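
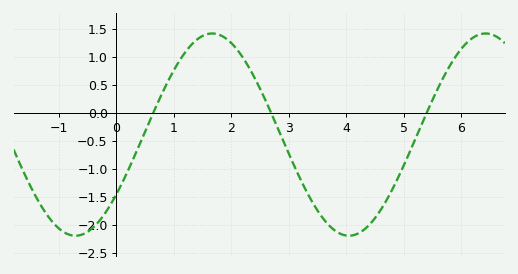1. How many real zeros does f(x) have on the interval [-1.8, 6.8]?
3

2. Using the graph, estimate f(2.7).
0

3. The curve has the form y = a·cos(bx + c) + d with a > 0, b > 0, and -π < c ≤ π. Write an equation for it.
y = 1.81cos(1.3x - 2.2) - 0.39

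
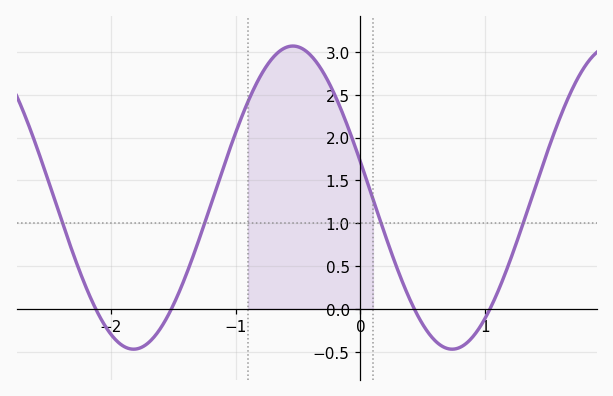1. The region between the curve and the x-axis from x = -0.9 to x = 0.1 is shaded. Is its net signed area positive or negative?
positive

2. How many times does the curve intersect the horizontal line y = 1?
4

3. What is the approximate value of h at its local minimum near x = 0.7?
-0.47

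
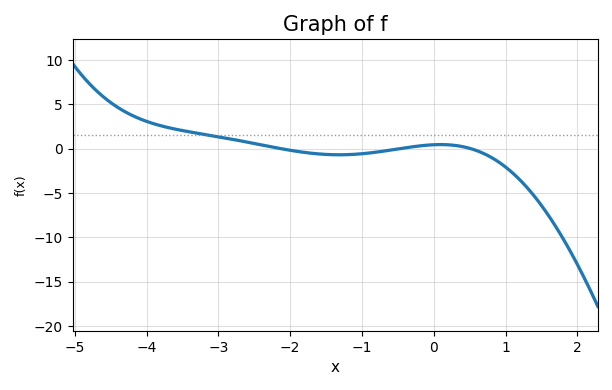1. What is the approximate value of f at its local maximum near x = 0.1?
0.5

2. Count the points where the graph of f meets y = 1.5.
1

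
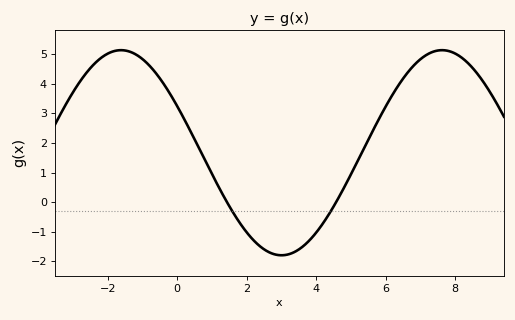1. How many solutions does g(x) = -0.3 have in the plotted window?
2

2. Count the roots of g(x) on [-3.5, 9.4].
2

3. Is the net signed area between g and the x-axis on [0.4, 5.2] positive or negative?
negative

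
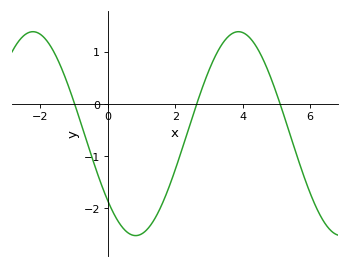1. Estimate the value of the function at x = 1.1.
-2.44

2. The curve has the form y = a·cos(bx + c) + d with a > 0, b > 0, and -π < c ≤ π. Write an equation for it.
y = 1.95cos(1.03x + 2.29) - 0.57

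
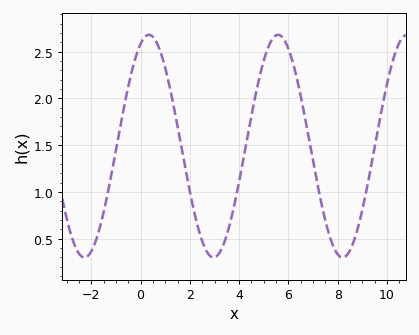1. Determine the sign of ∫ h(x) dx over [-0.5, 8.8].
positive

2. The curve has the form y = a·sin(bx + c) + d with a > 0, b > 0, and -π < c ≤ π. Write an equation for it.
y = 1.19sin(1.2x + 1.16) + 1.49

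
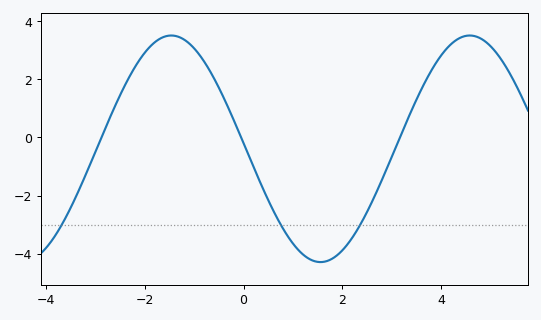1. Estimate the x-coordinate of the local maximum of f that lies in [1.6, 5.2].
4.58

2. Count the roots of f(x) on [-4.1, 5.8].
3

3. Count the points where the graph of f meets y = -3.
3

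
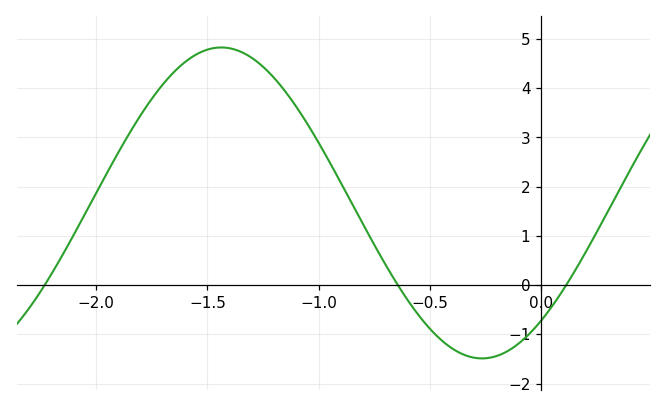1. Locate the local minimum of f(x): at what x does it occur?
-0.265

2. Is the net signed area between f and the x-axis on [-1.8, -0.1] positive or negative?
positive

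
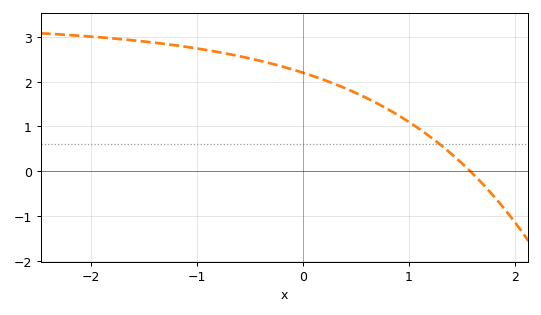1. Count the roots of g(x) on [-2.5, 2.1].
1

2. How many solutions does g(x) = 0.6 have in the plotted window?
1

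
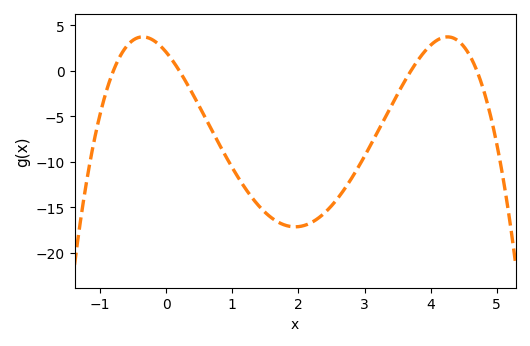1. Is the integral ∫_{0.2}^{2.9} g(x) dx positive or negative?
negative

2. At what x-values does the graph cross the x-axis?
-0.8, 0.2, 3.7, 4.7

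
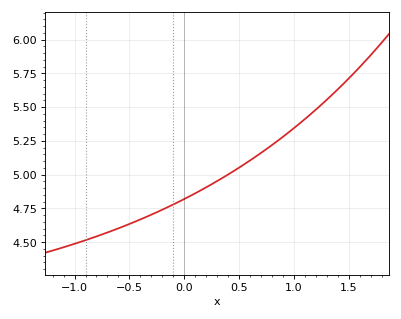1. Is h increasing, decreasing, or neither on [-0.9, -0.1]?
increasing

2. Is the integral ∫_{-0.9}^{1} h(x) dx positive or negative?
positive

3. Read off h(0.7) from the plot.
5.16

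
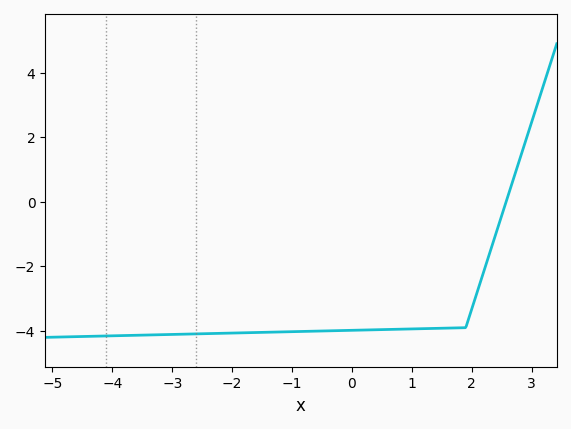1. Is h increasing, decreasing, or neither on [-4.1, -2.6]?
increasing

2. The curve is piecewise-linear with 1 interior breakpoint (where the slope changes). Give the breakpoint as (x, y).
(1.9, -3.9)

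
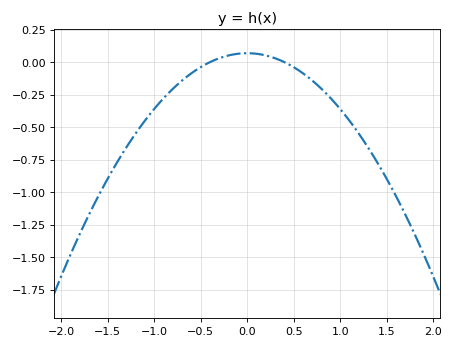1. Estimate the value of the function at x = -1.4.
-0.75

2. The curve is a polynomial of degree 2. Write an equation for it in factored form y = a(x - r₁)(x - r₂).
y = -0.43(x + 0.4)(x - 0.4)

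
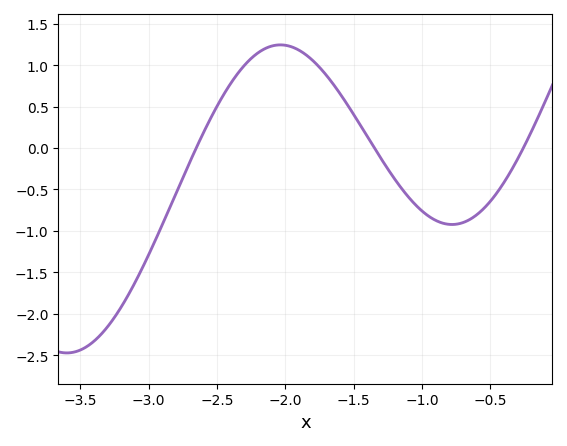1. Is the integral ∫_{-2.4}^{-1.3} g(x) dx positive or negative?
positive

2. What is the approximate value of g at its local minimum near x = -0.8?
-0.9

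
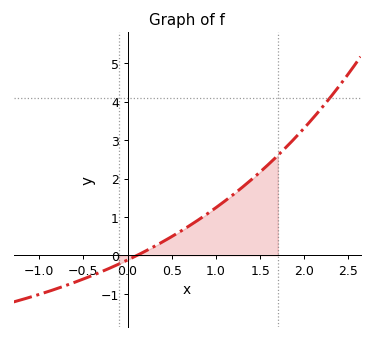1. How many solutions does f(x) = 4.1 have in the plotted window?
1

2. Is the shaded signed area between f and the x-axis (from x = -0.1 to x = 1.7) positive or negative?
positive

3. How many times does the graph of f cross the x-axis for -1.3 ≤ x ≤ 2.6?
1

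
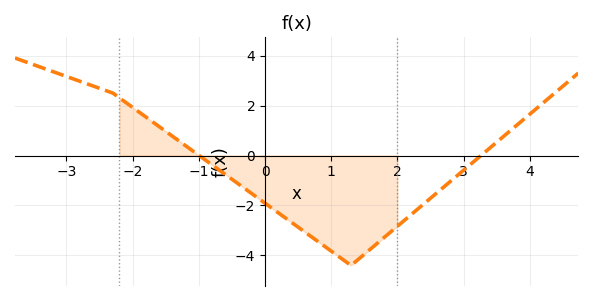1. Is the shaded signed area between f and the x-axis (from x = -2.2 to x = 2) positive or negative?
negative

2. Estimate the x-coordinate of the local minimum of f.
1.3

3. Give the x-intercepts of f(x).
-0.996, 3.26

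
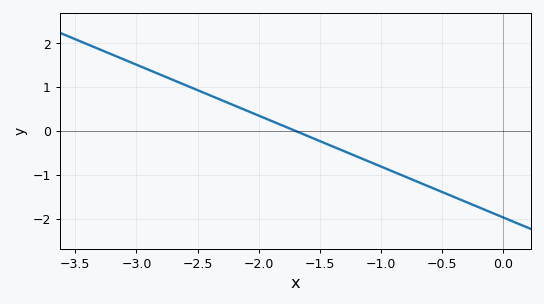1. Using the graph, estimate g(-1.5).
-0.232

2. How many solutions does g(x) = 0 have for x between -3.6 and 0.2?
1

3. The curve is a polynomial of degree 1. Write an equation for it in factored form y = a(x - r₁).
y = -1.16(x + 1.7)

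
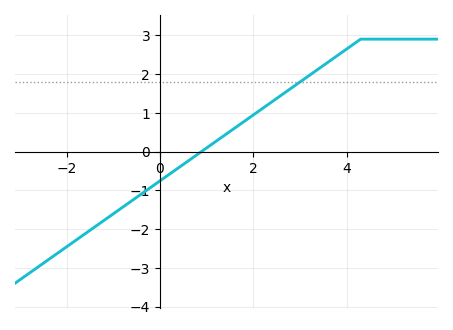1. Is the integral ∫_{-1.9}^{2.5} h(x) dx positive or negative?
negative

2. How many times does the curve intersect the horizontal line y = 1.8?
1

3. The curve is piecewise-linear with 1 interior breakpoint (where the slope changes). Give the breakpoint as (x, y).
(4.3, 2.9)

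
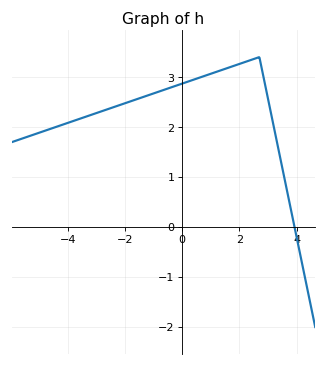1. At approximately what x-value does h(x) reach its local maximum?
2.6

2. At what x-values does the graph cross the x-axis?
4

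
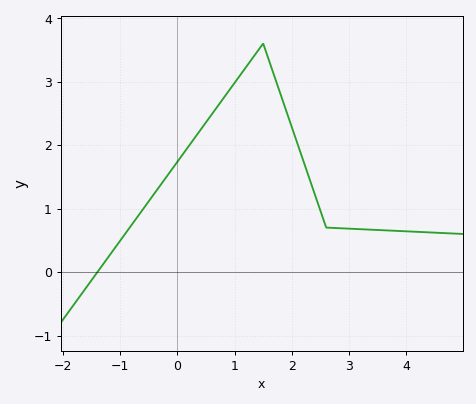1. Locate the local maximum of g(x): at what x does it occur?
1.5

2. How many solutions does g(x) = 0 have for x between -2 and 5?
1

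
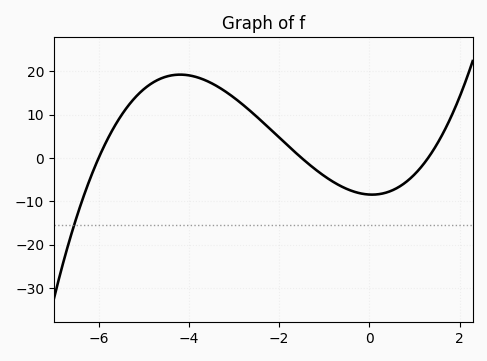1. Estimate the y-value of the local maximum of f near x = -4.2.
19.2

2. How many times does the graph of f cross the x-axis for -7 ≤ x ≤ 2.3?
3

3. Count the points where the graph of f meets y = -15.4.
1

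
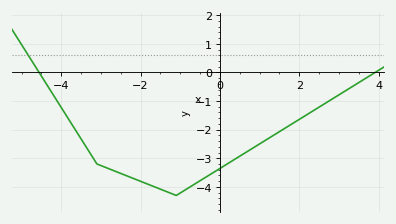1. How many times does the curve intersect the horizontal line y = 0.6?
1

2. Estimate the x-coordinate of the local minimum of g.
-1.1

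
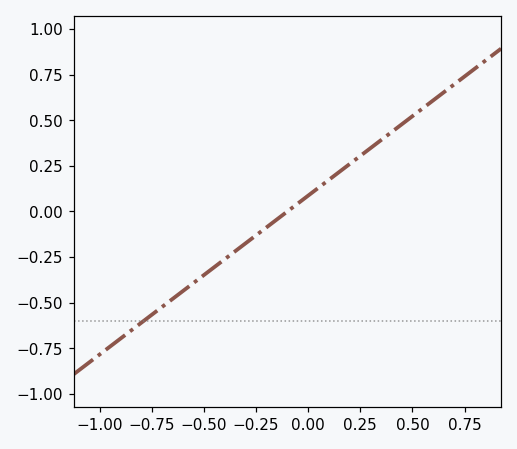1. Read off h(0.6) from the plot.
0.6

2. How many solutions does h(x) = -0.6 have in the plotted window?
1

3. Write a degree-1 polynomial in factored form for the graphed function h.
y = 0.87(x + 0.1)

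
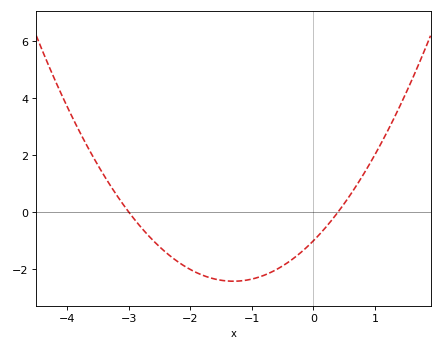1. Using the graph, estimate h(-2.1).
-1.8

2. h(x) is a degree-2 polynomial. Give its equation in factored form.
y = 0.84(x + 3)(x - 0.4)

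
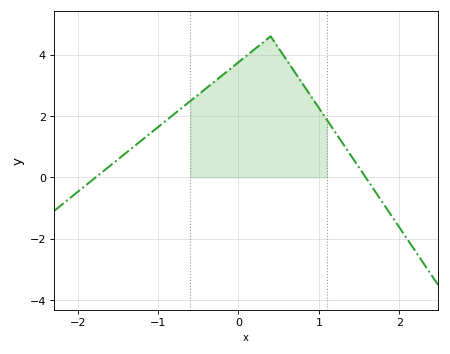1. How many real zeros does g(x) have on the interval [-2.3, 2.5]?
2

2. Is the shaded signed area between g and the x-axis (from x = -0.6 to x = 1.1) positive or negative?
positive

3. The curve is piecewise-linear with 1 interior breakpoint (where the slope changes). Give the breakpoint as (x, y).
(0.4, 4.6)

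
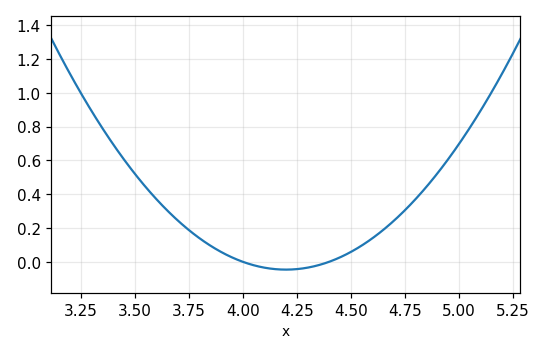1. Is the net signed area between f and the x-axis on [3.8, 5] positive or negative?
positive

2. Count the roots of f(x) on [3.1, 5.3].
2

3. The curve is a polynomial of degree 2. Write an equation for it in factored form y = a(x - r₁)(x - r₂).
y = 1.16(x - 4)(x - 4.4)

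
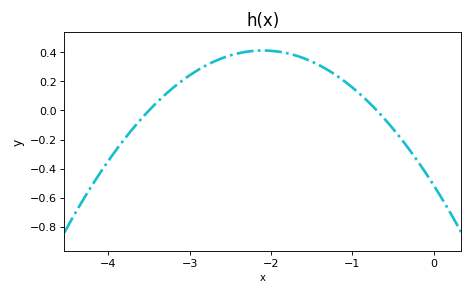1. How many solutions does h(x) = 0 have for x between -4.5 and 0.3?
2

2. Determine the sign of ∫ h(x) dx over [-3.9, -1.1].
positive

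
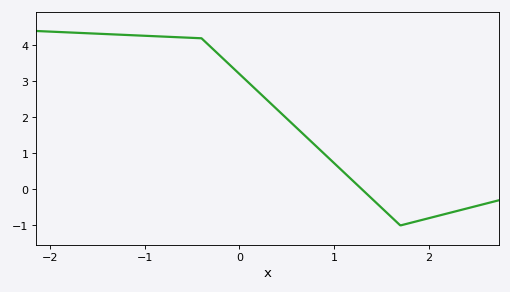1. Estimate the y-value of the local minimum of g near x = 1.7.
-1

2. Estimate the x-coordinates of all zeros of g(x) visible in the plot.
1.3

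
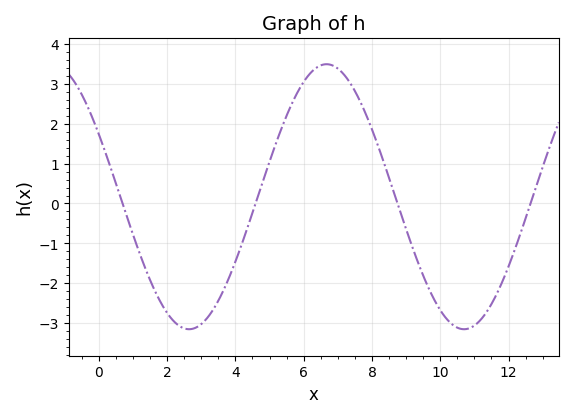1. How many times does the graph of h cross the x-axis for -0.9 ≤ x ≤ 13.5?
4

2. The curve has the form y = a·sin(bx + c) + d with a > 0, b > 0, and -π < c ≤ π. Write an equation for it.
y = 3.32sin(0.78x + 2.65) + 0.17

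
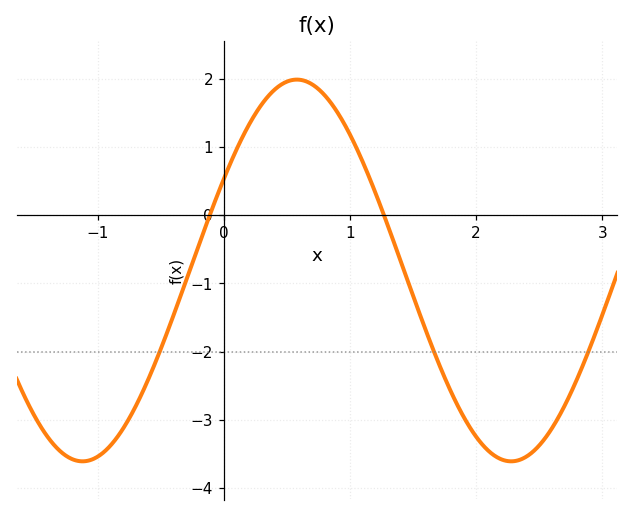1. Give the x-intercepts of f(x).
-0.1, 1.3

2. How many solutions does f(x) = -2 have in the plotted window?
3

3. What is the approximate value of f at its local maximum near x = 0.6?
2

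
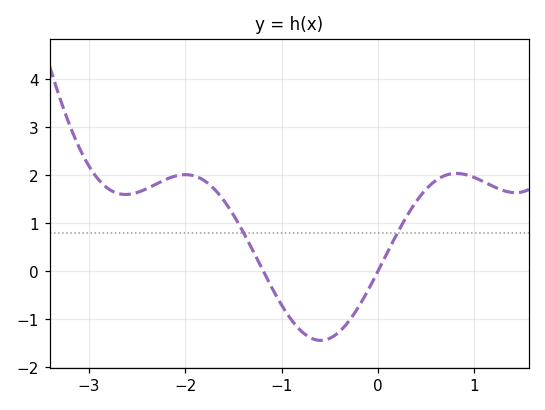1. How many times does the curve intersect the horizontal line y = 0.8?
2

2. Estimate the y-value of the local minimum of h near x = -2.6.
1.6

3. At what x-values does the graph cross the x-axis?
-1.2, 0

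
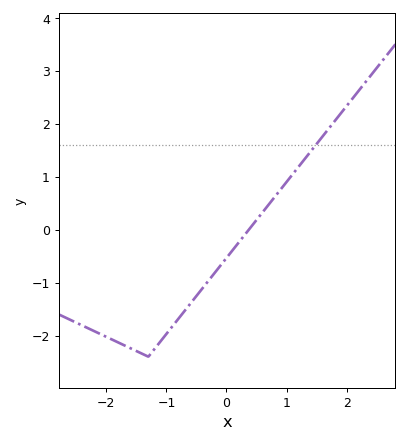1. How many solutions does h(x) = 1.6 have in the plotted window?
1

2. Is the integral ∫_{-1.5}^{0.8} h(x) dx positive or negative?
negative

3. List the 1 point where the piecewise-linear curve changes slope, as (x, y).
(-1.3, -2.4)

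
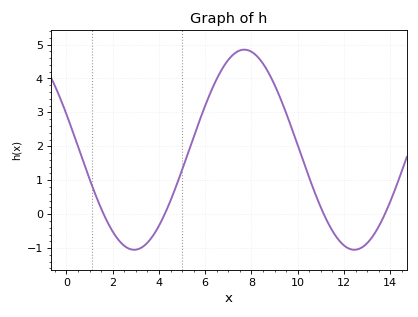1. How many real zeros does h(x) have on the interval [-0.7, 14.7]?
4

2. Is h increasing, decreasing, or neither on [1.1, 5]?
neither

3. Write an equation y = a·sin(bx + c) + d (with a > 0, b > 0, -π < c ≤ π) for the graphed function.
y = 2.95sin(0.66x + 2.78) + 1.9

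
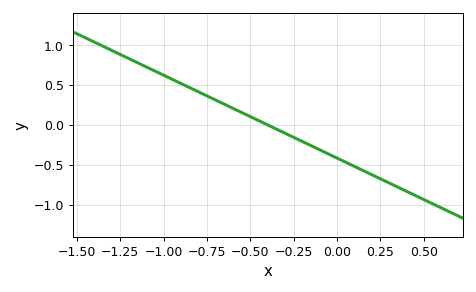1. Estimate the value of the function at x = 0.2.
-0.6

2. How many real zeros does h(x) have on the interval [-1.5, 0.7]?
1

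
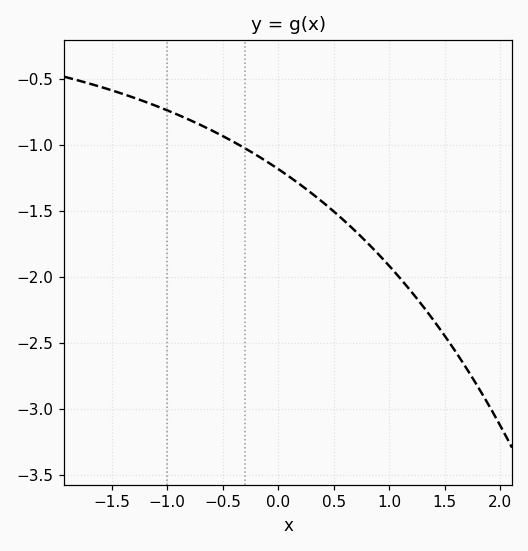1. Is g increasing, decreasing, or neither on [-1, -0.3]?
decreasing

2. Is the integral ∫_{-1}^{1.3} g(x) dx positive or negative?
negative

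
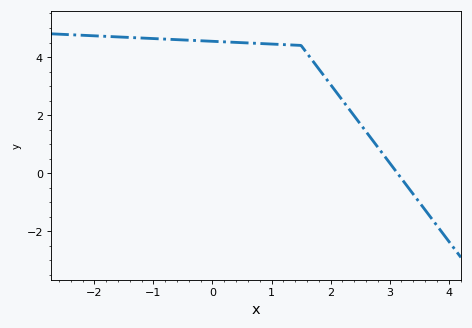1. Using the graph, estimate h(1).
4.4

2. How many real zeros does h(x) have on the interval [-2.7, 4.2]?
1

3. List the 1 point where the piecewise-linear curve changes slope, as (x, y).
(1.5, 4.4)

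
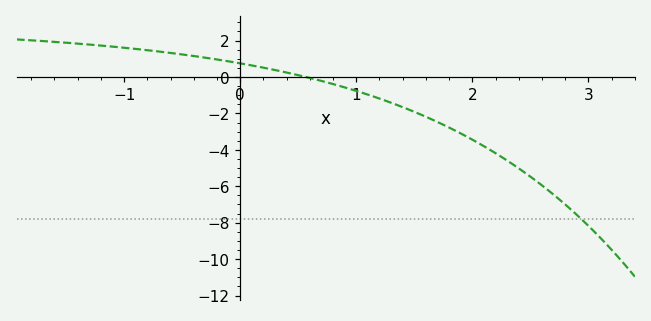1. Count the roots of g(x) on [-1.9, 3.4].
1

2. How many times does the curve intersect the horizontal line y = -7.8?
1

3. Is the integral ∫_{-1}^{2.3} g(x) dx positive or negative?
negative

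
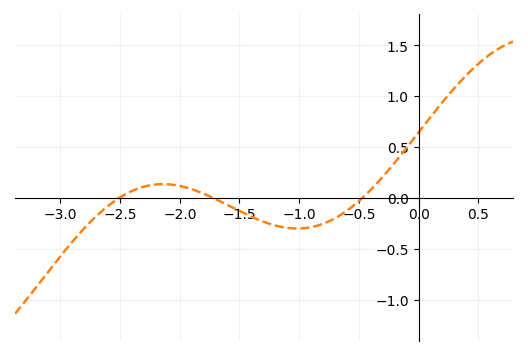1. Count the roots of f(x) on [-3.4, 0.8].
3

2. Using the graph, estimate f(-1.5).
-0.15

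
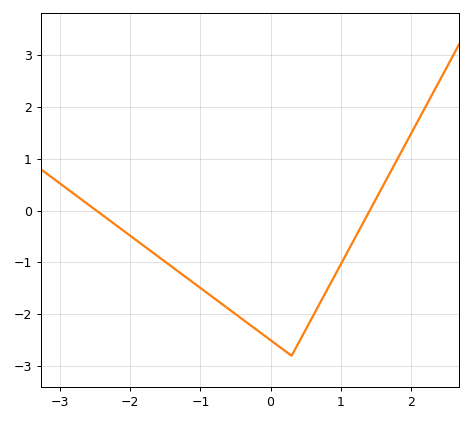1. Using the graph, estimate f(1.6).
0.466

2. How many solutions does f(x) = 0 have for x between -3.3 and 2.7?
2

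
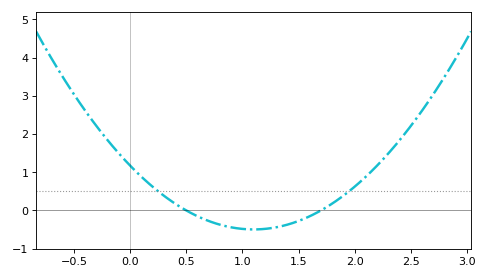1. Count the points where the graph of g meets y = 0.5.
2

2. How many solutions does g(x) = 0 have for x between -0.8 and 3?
2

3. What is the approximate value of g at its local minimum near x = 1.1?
-0.497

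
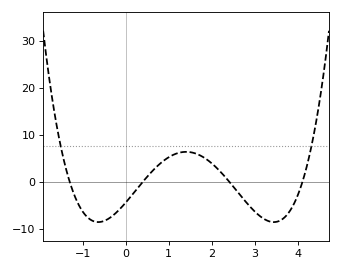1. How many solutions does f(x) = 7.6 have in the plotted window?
2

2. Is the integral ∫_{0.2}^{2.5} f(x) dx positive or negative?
positive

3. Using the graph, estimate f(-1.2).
-3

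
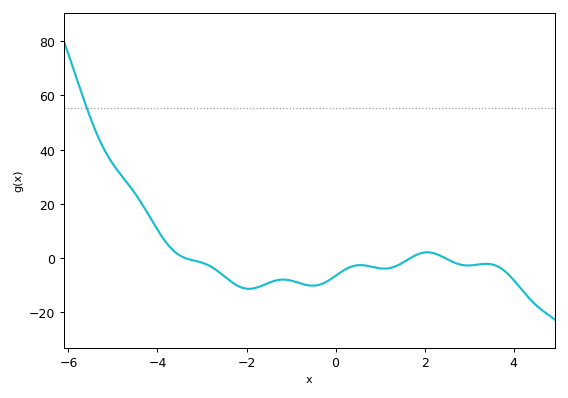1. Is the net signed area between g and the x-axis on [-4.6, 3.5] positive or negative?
negative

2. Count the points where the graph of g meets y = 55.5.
1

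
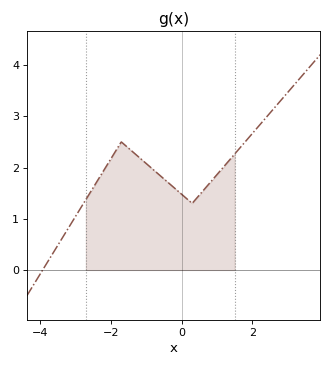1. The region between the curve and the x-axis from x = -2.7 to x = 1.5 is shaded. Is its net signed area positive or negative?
positive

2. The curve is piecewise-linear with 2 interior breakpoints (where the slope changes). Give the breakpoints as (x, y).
(-1.7, 2.5); (0.3, 1.3)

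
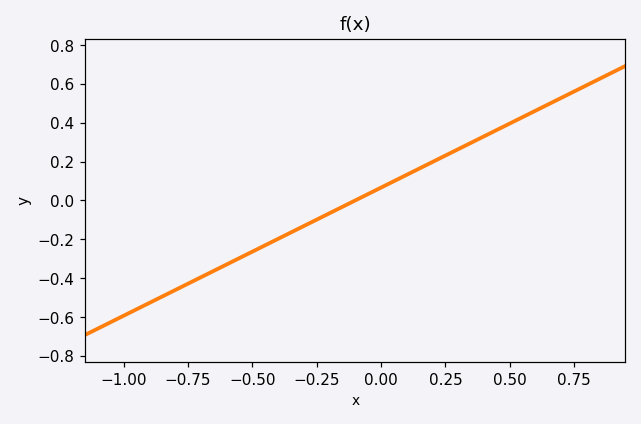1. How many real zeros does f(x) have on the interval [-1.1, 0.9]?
1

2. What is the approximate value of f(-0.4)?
-0.2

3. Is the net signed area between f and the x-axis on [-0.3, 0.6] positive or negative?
positive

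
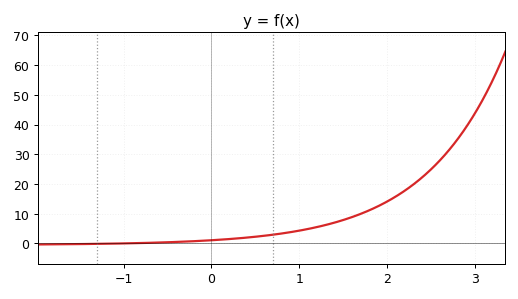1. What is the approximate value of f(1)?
4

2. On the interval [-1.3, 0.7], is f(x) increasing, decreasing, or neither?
increasing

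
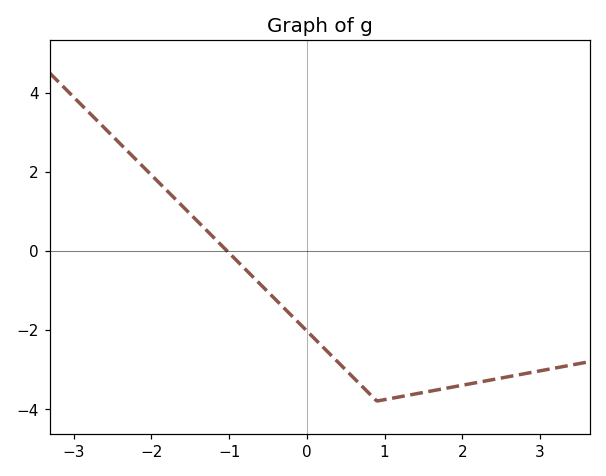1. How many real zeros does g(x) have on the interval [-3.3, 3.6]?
1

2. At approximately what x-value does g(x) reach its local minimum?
0.902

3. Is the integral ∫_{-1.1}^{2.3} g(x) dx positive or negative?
negative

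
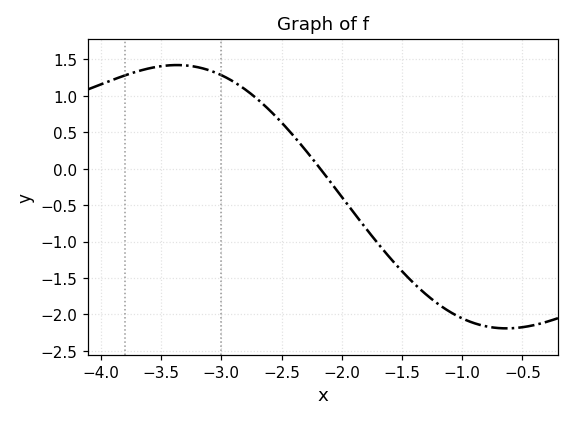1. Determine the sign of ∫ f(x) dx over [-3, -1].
negative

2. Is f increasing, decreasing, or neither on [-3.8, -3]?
neither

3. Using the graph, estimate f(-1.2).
-1.86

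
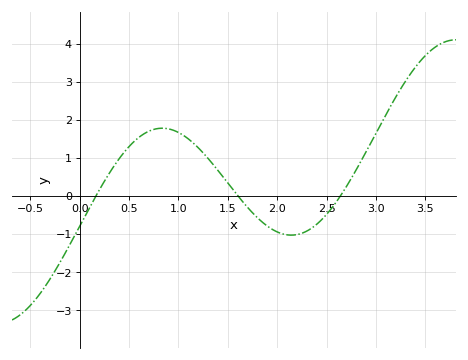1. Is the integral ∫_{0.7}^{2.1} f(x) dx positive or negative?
positive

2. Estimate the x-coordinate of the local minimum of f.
2.14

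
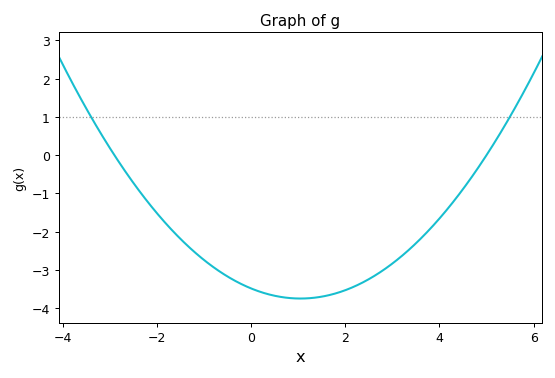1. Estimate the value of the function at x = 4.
-1.7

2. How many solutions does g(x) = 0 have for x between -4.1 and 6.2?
2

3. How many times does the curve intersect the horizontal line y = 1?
2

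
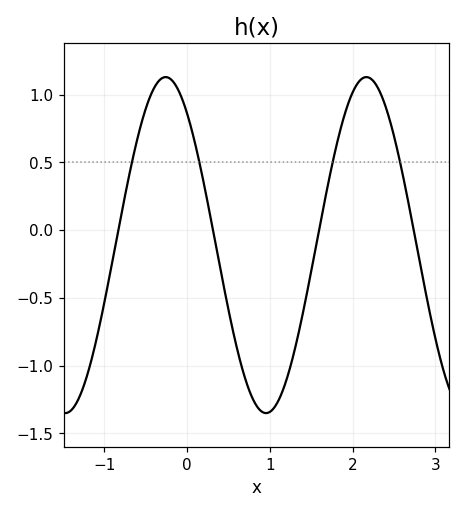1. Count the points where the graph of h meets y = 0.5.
4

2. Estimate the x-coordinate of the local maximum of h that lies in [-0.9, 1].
-0.259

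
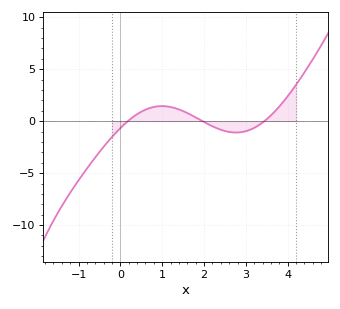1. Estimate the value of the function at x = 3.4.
0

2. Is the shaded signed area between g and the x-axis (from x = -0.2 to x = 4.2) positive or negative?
positive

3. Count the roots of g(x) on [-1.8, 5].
3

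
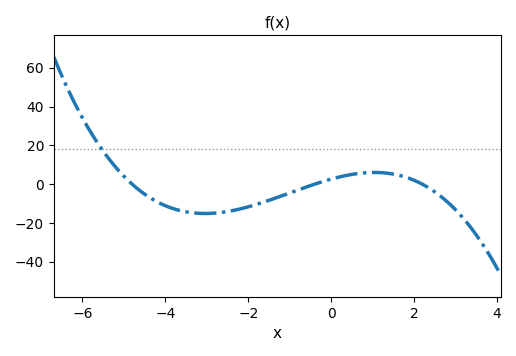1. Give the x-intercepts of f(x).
-4.8, -0.4, 2.2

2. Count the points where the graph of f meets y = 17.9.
1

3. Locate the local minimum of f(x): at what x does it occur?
-3.04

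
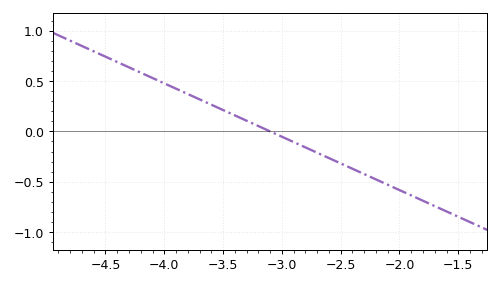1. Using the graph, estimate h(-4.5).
0.742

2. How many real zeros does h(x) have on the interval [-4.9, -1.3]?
1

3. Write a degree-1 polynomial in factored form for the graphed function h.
y = -0.53(x + 3.1)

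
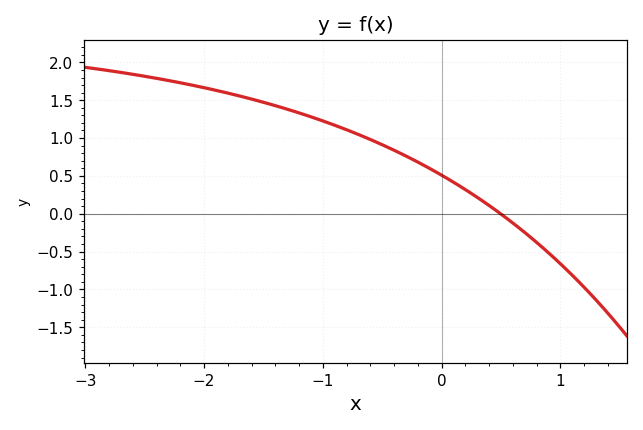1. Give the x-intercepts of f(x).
0.497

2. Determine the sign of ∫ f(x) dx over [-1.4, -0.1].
positive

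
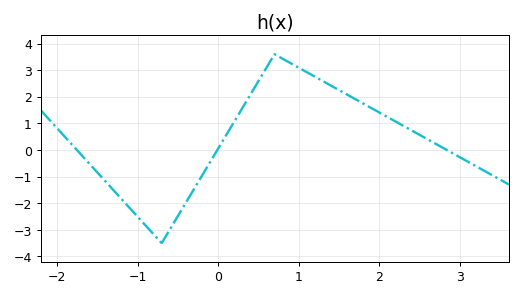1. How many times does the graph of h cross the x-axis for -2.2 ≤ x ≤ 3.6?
3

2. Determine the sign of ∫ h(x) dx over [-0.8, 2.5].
positive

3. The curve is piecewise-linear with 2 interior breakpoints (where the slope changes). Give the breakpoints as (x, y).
(-0.7, -3.5); (0.7, 3.6)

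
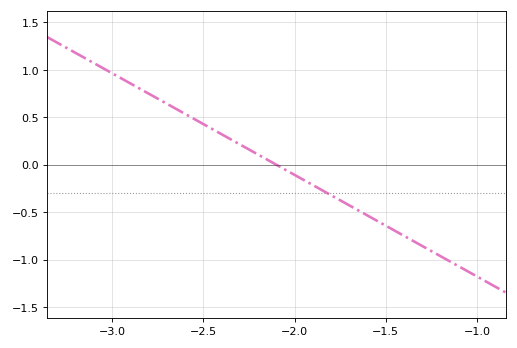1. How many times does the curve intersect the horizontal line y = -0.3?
1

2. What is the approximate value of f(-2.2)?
0.1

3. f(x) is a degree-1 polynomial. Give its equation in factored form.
y = -1.07(x + 2.1)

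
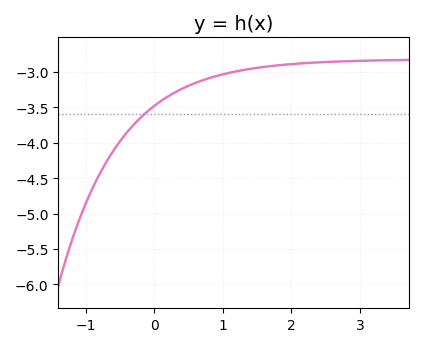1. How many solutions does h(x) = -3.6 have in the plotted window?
1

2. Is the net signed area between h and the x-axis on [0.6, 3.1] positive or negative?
negative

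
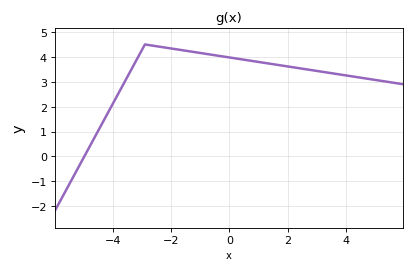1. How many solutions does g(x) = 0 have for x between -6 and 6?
1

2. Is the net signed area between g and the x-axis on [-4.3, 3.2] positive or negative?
positive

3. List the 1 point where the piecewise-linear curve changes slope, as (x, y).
(-2.9, 4.5)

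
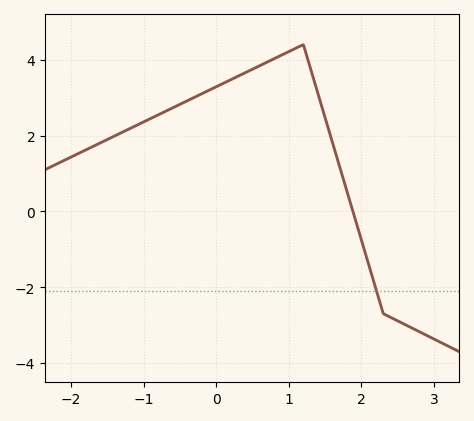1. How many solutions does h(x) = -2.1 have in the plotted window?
1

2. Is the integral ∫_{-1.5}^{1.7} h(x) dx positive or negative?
positive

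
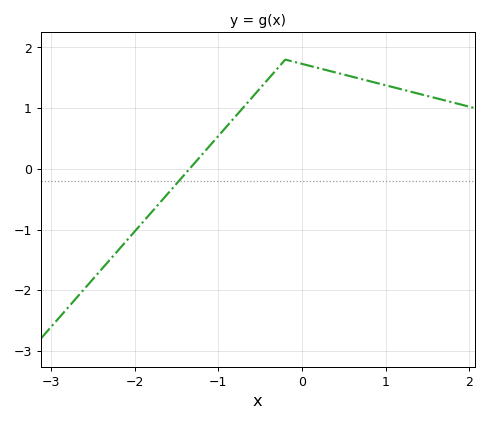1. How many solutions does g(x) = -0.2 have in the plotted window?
1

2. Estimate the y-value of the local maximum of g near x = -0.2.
1.8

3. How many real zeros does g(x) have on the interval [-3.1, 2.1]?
1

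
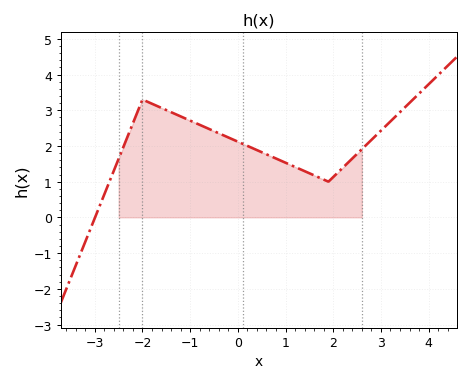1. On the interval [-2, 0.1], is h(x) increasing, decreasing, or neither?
decreasing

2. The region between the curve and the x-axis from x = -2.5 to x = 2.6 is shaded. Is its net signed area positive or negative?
positive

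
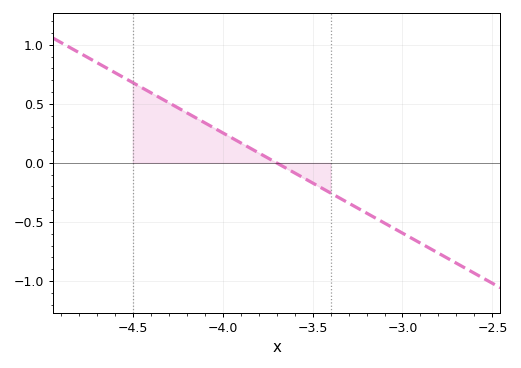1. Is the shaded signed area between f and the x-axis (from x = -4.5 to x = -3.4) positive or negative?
positive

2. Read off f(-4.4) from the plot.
0.595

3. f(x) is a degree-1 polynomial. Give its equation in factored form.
y = -0.85(x + 3.7)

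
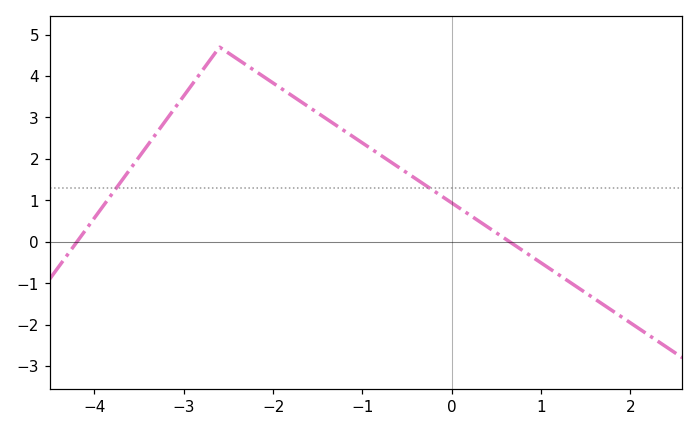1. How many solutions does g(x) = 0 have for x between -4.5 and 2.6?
2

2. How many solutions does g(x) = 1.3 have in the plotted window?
2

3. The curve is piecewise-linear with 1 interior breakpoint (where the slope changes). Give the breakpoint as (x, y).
(-2.6, 4.7)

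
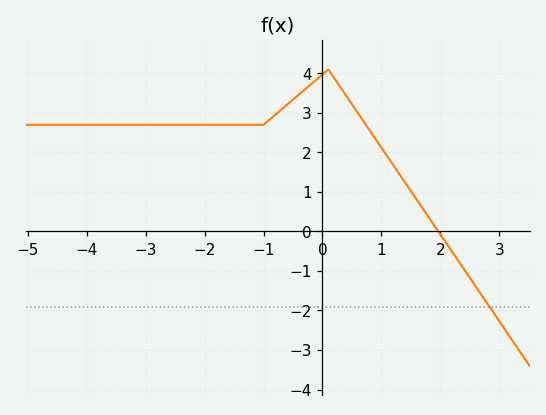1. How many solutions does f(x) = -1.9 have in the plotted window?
1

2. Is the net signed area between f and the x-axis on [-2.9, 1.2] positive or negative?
positive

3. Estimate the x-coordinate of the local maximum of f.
0.101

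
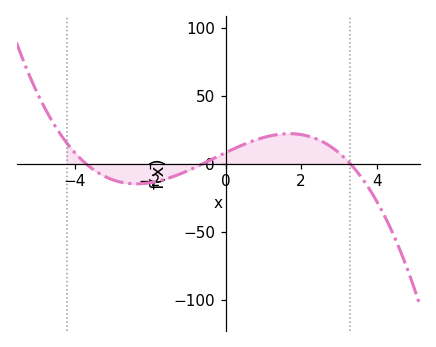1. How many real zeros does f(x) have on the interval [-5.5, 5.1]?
3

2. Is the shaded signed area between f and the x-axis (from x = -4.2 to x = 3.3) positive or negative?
positive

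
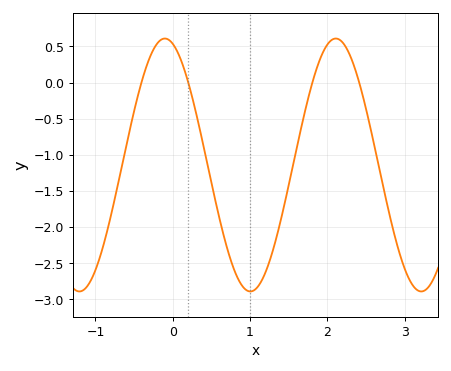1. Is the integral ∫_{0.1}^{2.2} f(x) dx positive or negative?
negative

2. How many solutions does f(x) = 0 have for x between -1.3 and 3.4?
4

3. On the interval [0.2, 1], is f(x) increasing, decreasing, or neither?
decreasing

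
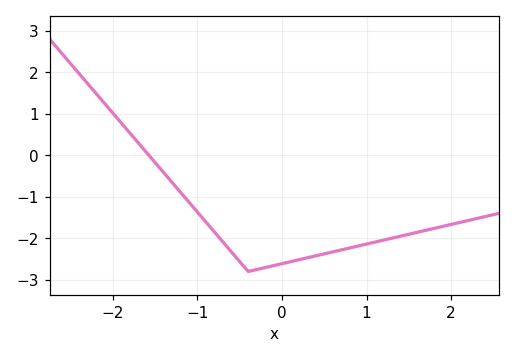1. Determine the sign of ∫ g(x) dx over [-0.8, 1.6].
negative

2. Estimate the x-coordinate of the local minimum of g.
-0.4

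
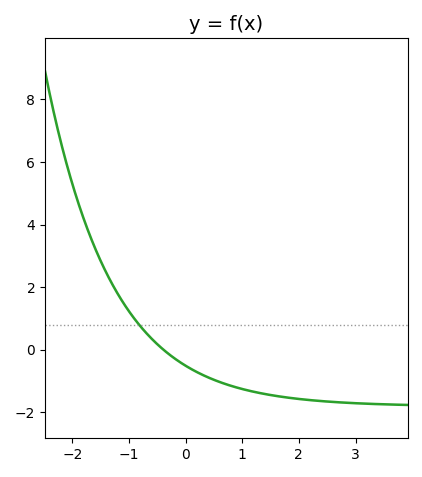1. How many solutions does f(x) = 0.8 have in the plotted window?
1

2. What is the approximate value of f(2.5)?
-1.65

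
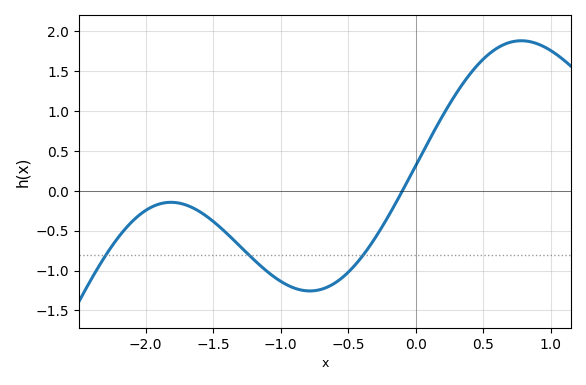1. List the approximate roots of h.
-0.098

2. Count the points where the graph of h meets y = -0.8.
3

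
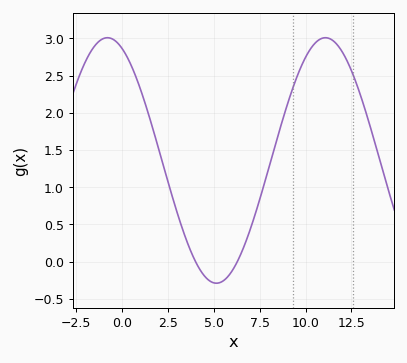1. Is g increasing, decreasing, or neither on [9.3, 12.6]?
neither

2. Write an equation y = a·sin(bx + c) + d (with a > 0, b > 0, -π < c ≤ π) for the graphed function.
y = 1.65sin(0.53x + 2) + 1.36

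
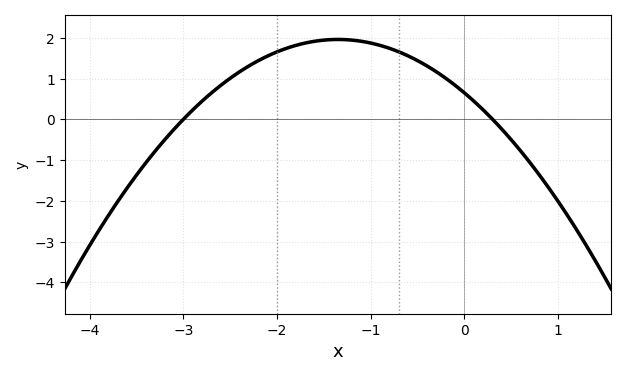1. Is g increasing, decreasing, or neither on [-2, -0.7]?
neither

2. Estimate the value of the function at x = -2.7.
0.6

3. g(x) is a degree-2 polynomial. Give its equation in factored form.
y = -0.72(x + 3)(x - 0.3)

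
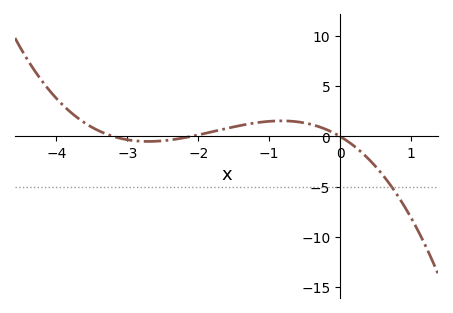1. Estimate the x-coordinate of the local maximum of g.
-0.827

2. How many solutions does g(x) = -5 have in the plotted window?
1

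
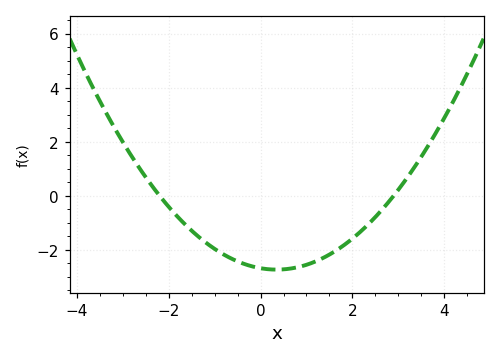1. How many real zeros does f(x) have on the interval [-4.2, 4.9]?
2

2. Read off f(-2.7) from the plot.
1.2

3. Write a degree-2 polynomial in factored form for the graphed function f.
y = 0.42(x + 2.2)(x - 2.9)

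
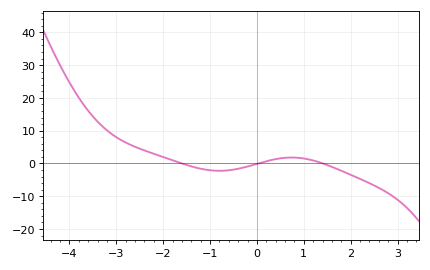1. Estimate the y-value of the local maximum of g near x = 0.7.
1.8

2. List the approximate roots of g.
-1.6, 0.032, 1.4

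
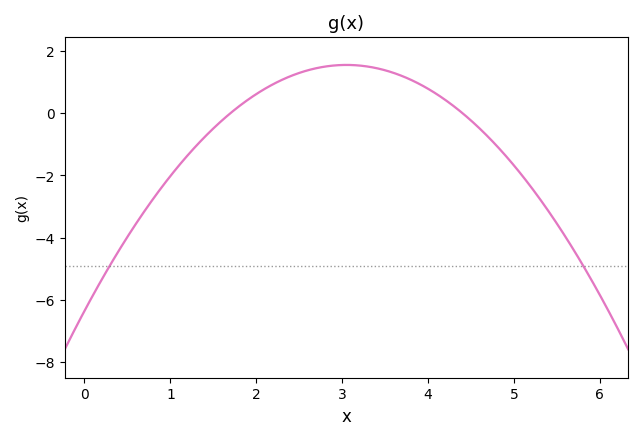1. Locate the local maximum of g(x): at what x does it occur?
3.1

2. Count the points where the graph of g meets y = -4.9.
2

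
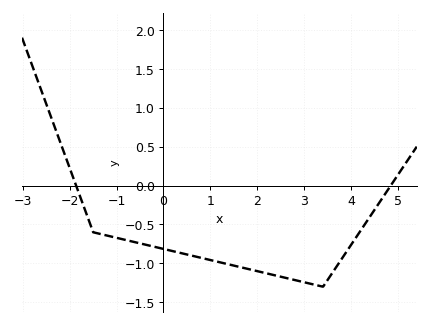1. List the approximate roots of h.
-1.86, 4.84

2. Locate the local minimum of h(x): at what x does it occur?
3.4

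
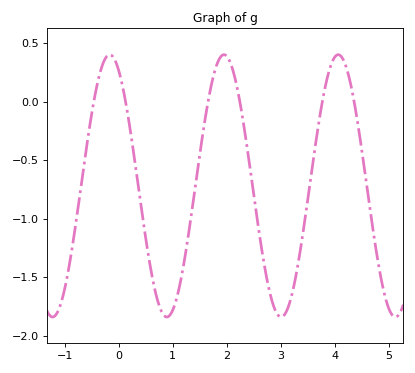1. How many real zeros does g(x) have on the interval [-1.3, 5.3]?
6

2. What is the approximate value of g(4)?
0.4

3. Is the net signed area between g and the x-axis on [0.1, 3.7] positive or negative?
negative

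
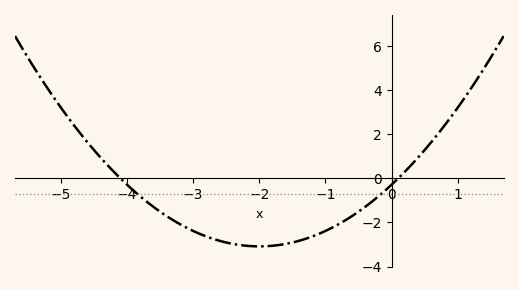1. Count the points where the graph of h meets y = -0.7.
2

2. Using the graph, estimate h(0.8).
2.4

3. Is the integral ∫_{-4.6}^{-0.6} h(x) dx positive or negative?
negative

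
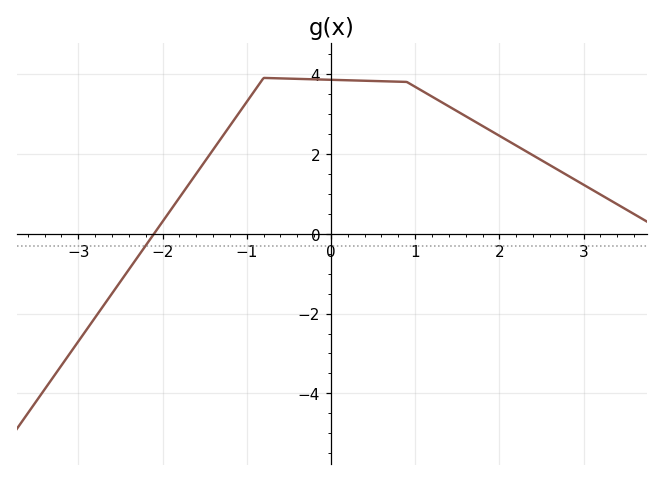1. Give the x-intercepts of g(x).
-2.1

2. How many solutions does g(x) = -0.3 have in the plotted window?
1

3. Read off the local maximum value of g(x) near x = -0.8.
3.9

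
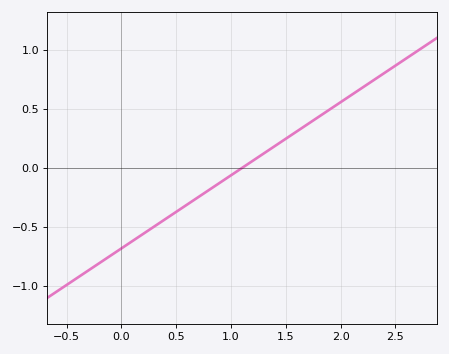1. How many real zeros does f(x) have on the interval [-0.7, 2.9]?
1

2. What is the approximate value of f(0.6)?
-0.3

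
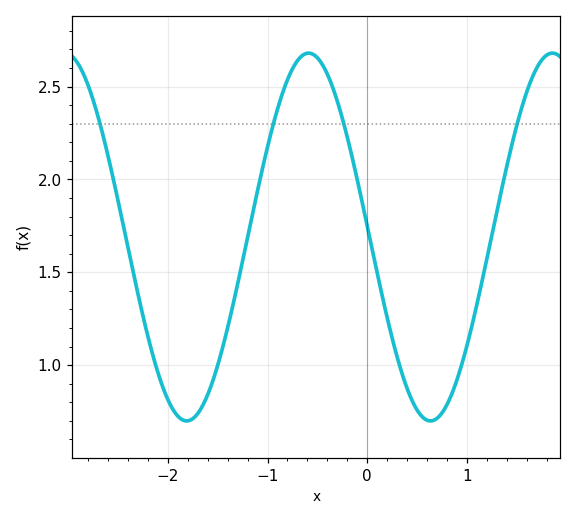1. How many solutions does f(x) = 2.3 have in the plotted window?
4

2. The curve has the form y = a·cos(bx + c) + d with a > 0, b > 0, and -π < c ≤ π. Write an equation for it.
y = 0.99cos(2.57x + 1.51) + 1.69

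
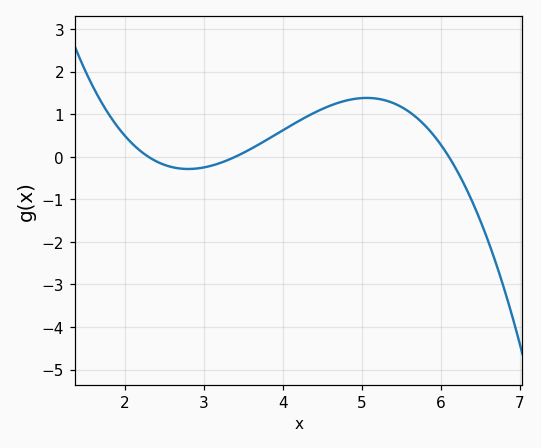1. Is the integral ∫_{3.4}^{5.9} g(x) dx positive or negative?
positive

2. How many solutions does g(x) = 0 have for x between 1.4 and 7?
3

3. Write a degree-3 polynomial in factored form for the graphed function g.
y = -0.29(x - 2.3)(x - 3.4)(x - 6.1)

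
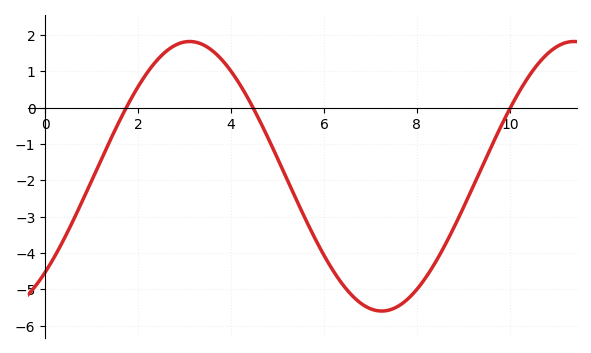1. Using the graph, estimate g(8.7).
-3.5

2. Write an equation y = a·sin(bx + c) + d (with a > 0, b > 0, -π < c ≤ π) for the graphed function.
y = 3.71sin(0.76x - 0.79) - 1.89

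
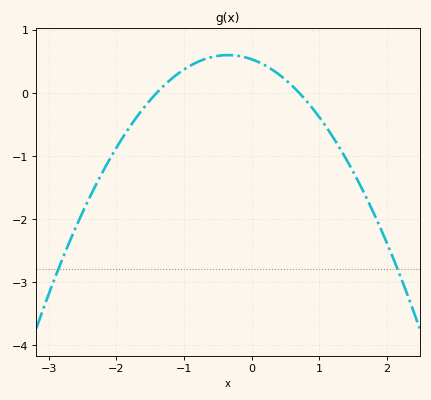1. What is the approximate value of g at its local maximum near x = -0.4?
0.6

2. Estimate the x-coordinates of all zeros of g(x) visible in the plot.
-1.4, 0.7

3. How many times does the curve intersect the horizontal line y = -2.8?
2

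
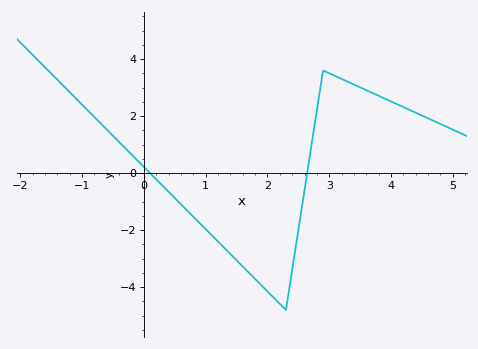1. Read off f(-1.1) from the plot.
2.62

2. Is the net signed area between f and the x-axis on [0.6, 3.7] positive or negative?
negative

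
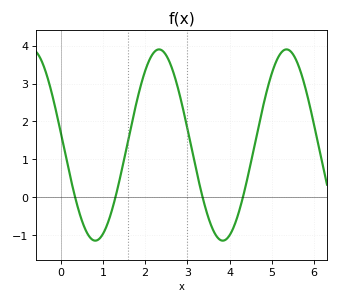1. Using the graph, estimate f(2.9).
2.3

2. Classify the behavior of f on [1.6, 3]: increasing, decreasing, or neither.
neither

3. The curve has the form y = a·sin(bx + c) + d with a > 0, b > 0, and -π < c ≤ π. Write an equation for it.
y = 2.52sin(2.1x + 3) + 1.38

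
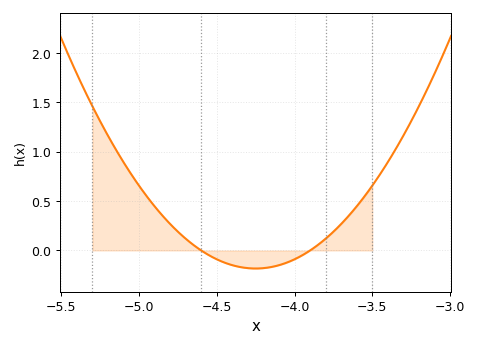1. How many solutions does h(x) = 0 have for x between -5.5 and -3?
2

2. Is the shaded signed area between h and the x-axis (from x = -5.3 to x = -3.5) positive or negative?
positive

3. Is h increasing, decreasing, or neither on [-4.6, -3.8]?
neither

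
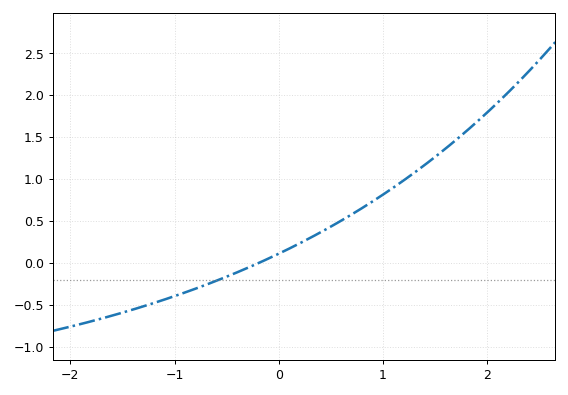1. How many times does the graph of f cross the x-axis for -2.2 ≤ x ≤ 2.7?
1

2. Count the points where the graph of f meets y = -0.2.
1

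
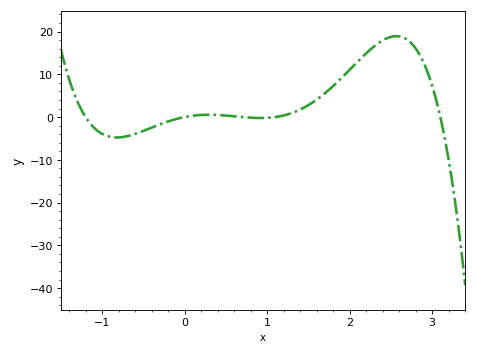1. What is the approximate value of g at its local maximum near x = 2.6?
18.9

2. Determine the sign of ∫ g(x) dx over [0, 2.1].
positive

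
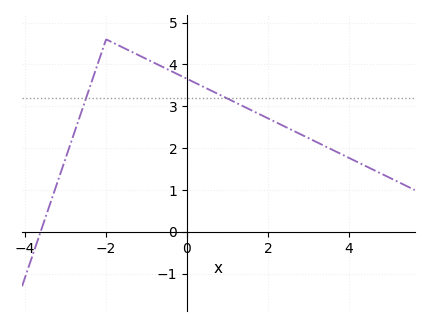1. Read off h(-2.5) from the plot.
3.2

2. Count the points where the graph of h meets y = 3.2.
2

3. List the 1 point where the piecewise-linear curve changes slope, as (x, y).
(-2, 4.6)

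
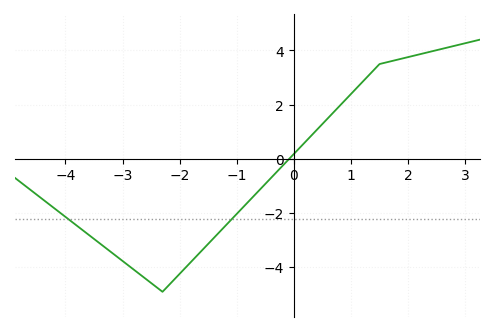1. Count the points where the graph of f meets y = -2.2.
2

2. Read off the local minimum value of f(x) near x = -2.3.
-4.8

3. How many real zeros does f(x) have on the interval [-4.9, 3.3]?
1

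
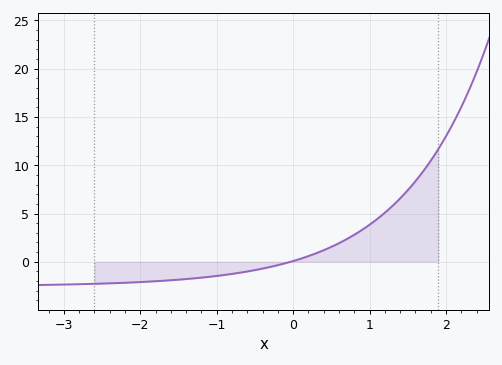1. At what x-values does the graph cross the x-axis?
0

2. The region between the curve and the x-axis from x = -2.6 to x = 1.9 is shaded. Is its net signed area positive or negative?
positive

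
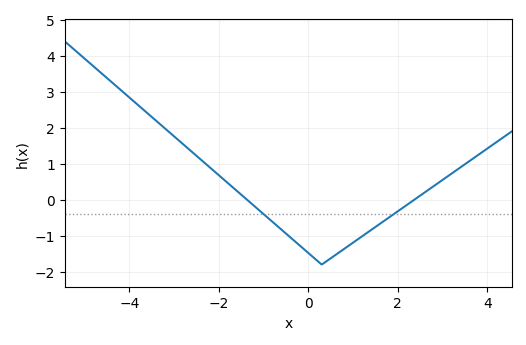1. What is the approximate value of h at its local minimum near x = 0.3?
-1.8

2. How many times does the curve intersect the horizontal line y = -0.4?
2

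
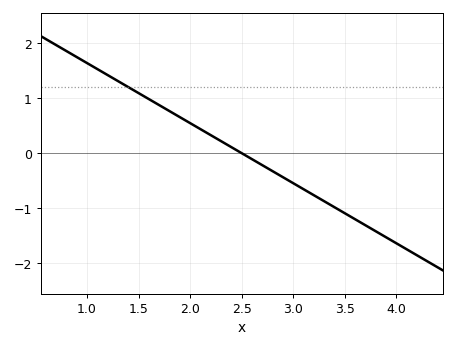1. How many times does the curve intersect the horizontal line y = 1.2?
1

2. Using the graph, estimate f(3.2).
-0.763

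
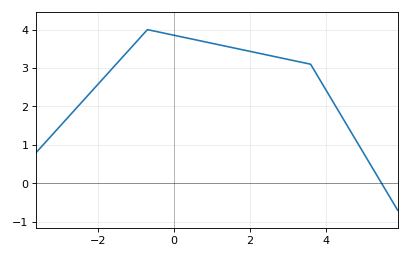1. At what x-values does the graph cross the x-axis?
5.47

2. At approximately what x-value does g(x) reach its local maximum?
-0.699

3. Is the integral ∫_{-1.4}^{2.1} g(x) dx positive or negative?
positive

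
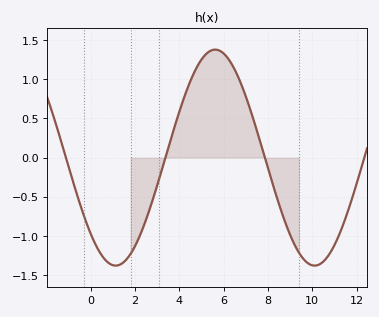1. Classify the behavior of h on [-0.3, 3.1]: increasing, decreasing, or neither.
neither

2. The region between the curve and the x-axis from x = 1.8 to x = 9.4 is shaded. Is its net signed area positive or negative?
positive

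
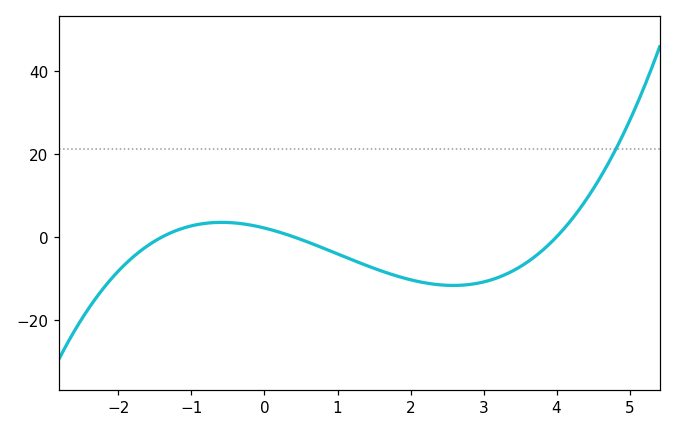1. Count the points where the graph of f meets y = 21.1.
1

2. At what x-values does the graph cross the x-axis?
-1.4, 0.4, 4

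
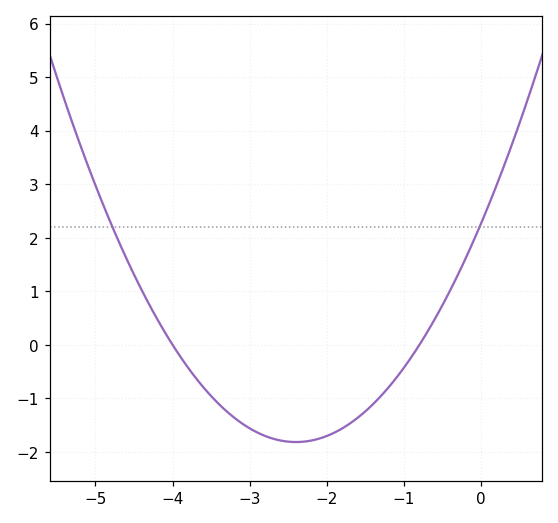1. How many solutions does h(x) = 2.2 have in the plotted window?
2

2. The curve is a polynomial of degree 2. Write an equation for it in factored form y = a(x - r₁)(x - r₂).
y = 0.71(x + 4)(x + 0.8)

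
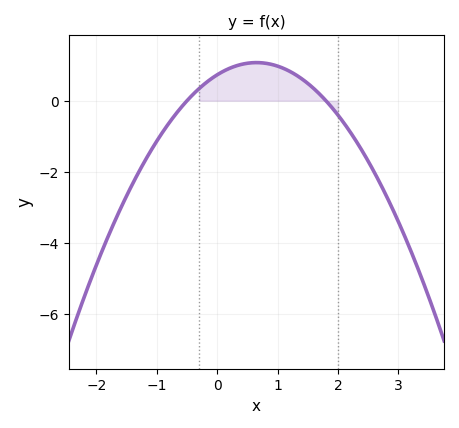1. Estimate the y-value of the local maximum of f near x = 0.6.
1.07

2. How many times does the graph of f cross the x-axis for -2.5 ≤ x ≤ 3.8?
2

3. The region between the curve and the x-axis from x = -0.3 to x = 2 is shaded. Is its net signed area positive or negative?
positive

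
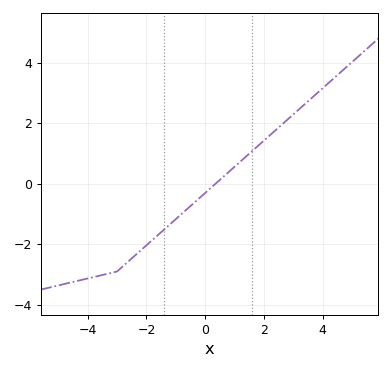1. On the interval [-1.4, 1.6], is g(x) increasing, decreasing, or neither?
increasing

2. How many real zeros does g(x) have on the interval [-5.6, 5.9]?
1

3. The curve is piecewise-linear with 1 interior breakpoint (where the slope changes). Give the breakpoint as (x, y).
(-3, -2.9)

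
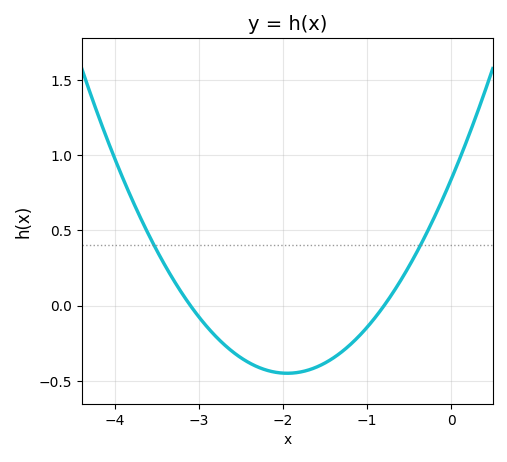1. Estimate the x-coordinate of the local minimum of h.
-1.95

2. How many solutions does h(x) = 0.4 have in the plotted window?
2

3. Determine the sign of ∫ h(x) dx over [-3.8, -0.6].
negative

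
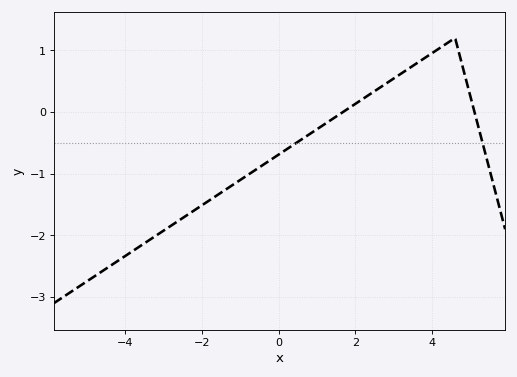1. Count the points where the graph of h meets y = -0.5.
2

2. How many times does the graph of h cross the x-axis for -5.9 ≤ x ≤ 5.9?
2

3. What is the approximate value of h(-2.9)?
-1.88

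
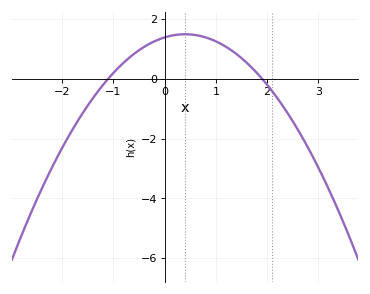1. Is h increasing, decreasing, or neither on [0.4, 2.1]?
decreasing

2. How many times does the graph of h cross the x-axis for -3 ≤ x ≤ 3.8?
2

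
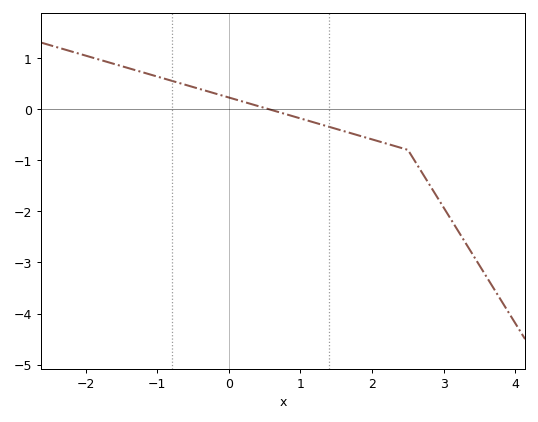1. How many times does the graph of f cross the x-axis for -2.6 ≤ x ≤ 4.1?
1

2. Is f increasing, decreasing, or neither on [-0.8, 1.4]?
decreasing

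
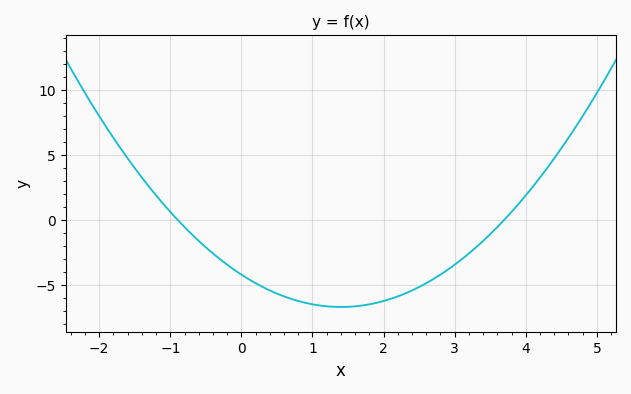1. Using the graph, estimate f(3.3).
-2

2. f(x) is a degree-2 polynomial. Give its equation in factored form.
y = 1.27(x + 0.9)(x - 3.7)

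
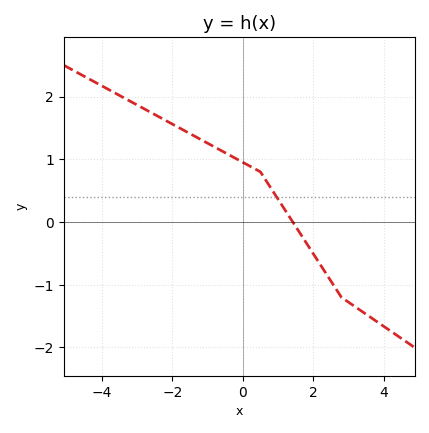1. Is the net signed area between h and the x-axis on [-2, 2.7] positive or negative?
positive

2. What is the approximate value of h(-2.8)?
1.8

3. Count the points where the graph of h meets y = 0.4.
1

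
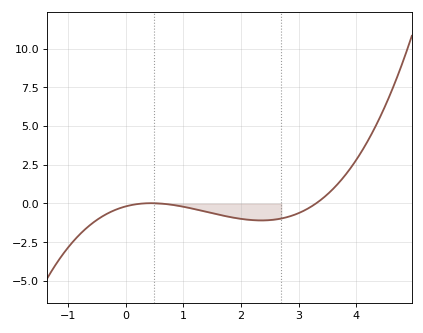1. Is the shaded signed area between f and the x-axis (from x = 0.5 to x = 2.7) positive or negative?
negative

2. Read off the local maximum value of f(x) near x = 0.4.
0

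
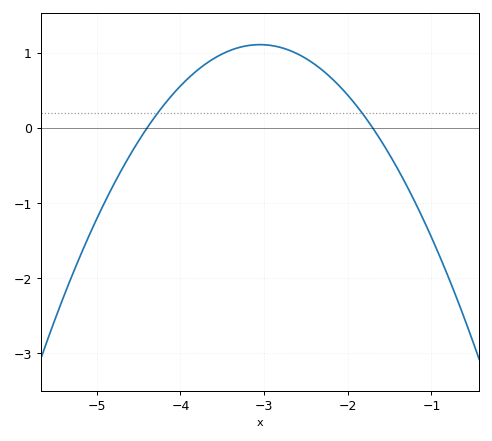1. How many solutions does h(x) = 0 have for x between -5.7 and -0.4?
2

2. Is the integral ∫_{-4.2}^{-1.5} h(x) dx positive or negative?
positive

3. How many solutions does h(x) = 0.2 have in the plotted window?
2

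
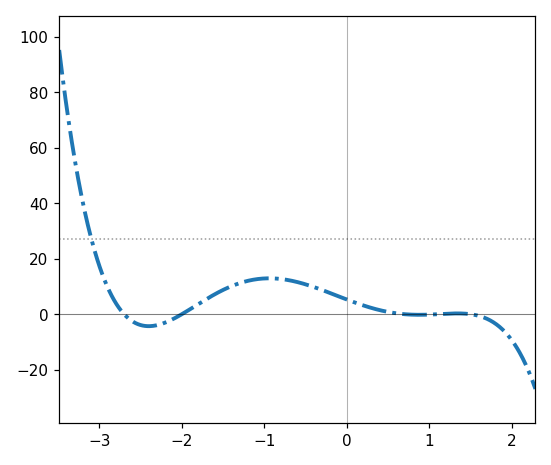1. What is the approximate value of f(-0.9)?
12.9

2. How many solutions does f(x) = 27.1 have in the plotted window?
1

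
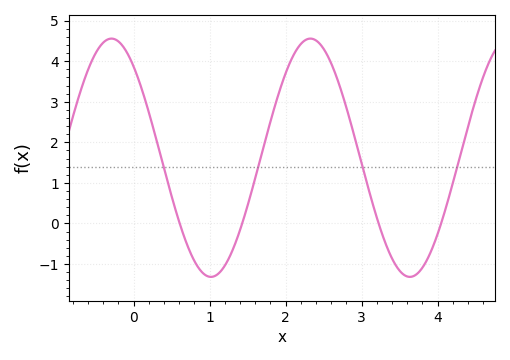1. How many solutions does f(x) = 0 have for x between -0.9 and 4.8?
4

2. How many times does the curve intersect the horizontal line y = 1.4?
4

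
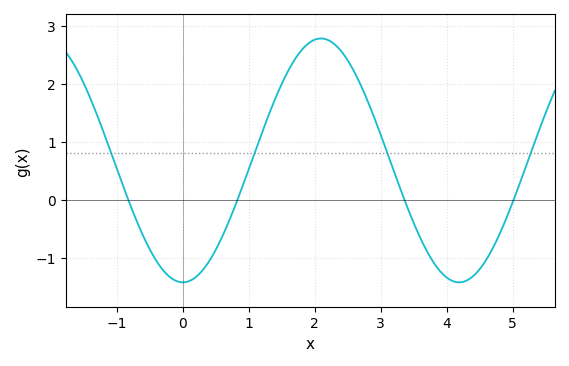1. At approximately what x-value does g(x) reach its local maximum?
2.09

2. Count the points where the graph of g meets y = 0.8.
4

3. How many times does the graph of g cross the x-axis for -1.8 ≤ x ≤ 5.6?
4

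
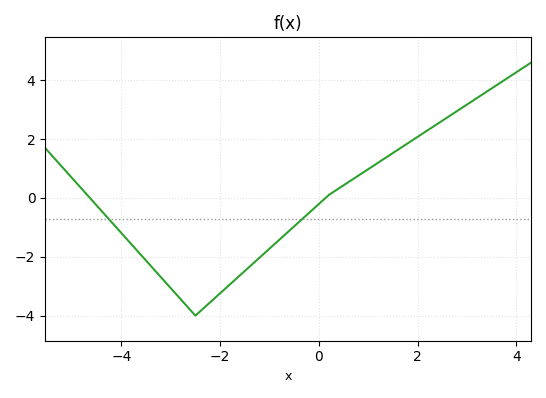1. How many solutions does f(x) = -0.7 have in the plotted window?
2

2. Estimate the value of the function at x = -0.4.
-0.8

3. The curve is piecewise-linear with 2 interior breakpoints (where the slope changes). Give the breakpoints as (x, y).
(-2.5, -4); (0.2, 0.1)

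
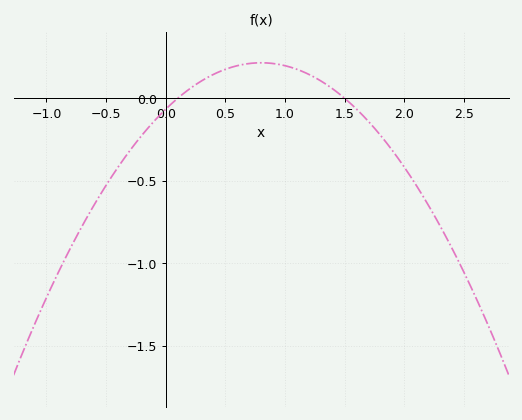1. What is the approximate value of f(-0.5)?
-0.528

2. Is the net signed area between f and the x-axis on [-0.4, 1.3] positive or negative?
positive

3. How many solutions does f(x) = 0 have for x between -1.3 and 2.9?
2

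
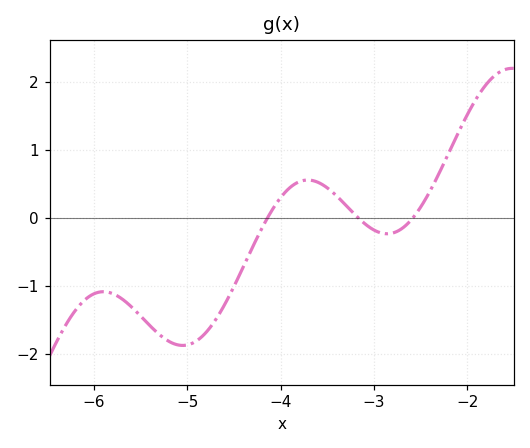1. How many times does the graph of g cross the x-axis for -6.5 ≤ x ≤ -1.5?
3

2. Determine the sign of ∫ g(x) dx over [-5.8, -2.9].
negative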